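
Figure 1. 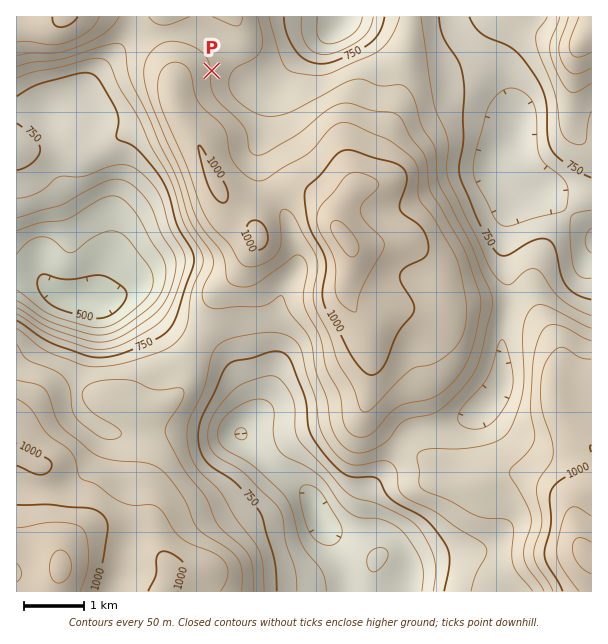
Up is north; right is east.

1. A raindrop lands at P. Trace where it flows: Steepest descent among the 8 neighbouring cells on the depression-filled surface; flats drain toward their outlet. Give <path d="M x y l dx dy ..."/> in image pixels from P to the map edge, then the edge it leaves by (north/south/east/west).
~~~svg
<path d="M212 71l15 0 7 7 6 3 3 0 2 2 7 0 2 1 19 0 3-3 2 0 51-51 1 0 12-12 0-1"/>
exit: north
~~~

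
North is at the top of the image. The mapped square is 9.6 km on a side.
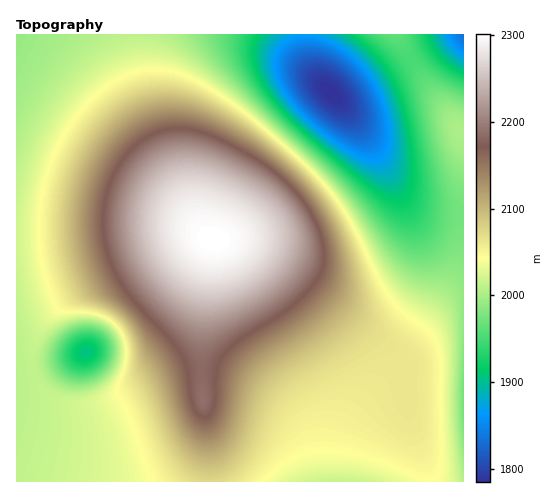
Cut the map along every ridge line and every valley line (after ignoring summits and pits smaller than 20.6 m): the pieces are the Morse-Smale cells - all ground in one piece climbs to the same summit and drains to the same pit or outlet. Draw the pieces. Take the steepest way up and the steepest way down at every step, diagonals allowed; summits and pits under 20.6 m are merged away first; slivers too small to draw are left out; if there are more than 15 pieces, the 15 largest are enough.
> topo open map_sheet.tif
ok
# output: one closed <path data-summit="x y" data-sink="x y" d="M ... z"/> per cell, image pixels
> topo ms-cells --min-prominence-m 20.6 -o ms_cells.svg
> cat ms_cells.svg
<path data-summit="214 240" data-sink="330 92" d="M396 34l-379 0-1 201 50 0 73-7 40-2 15 4 17 9 28 3 30 11 50 34 81 67 4 14 6 52 19 52 1 9 33 1 1-265-37-5-15-6-12-14-36-61-31-36 10 2 7-2 59-34 1-3z"/><path data-summit="214 240" data-sink="85 352" d="M179 226l-163 10 1 246 193-1-1-43-7-50 0-54 3-45 8-49-19-10z"/><path data-summit="214 240" data-sink="339 481" d="M216 239l-3 1-6 30-5 64 0 54 7 50 1 43 220 1-1-10-19-52-6-52-4-14-81-67-33-23-38-20z"/><path data-summit="459 131" data-sink="330 92" d="M411 60l-61 35-7 2-9-1 30 35 36 61 12 14 15 6 36 4 1-82-5-3-10-18z"/><path data-summit="459 131" data-sink="463 35" d="M463 34l-21 7-32 18 51 74 3 0z"/><path data-summit="214 240" data-sink="463 35" d="M459 34l-63 1 16 23 23-14z"/>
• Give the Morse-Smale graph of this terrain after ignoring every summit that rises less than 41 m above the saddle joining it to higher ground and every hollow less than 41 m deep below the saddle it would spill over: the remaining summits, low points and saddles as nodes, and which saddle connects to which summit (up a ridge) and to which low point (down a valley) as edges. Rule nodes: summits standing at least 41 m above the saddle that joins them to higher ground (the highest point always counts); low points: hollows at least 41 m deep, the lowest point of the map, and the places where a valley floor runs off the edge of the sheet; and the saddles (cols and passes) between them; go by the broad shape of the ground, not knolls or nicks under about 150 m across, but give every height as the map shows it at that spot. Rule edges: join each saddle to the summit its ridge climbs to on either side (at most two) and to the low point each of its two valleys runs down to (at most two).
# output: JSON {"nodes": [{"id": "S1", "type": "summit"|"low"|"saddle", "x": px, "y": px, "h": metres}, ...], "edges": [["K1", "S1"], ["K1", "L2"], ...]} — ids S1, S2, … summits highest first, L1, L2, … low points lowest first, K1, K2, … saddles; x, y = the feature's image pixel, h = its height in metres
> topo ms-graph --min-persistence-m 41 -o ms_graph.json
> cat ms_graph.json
{"nodes": [
{"id": "S1", "type": "summit", "x": 214, "y": 240, "h": 2301},
{"id": "L1", "type": "low", "x": 330, "y": 92, "h": 1785},
{"id": "L2", "type": "low", "x": 463, "y": 35, "h": 1833},
{"id": "L3", "type": "low", "x": 85, "y": 352, "h": 1905},
{"id": "K1", "type": "saddle", "x": 17, "y": 236, "h": 2019},
{"id": "K2", "type": "saddle", "x": 411, "y": 58, "h": 1952}],
"edges": [["K1", "S1"], ["K1", "L1"], ["K1", "L3"], ["K2", "S1"], ["K2", "L1"], ["K2", "L2"]]}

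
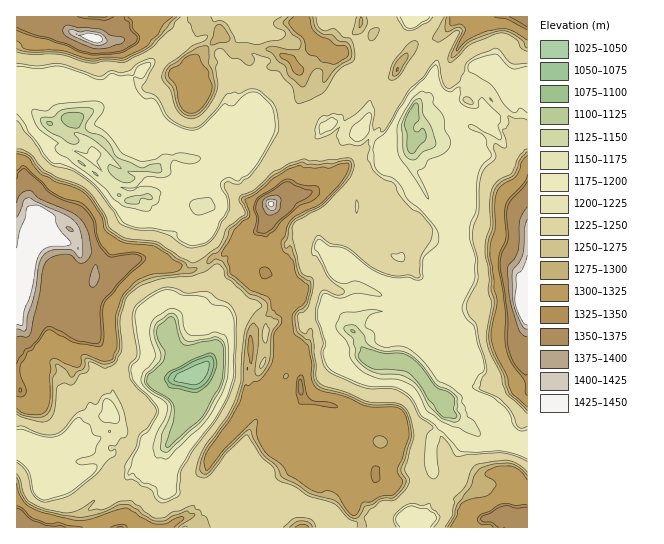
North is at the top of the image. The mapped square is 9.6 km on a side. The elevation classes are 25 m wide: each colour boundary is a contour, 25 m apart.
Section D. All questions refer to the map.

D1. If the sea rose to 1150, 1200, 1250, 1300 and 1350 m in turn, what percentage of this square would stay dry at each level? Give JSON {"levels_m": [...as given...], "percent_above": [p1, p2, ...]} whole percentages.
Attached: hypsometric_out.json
{"levels_m": [1150, 1200, 1250, 1300, 1350], "percent_above": [95, 67, 36, 26, 9]}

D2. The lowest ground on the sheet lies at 1045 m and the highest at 1440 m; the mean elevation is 1245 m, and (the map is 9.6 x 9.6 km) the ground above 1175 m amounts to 84.1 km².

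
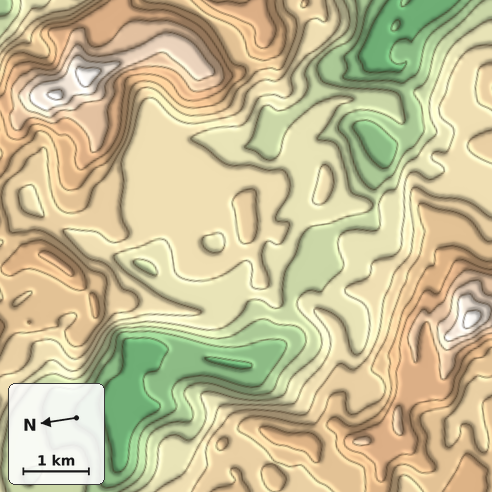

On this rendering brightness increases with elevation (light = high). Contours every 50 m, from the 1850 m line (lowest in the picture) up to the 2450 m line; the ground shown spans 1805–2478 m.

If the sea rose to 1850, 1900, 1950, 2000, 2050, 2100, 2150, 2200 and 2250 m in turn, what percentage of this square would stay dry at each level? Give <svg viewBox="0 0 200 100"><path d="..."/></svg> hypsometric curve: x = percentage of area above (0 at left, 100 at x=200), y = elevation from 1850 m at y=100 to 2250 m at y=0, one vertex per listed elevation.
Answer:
<svg viewBox="0 0 200 100"><path d="M193 100l-10-12-10-13-18-13-28-12-35-12-23-13-25-13-15-12"/></svg>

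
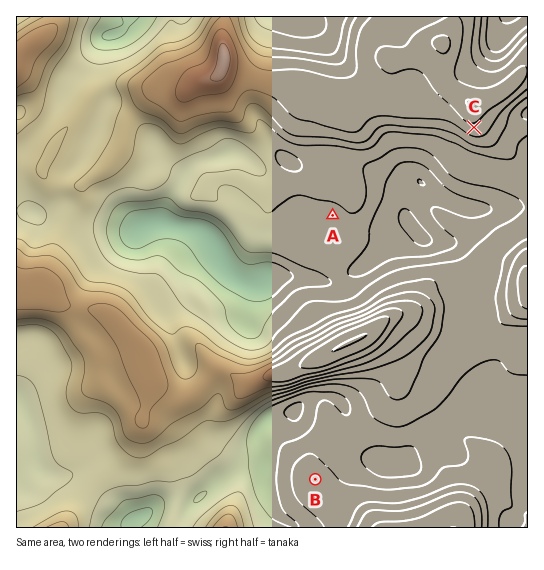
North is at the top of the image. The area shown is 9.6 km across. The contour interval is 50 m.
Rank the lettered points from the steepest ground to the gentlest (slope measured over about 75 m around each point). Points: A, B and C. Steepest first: C A B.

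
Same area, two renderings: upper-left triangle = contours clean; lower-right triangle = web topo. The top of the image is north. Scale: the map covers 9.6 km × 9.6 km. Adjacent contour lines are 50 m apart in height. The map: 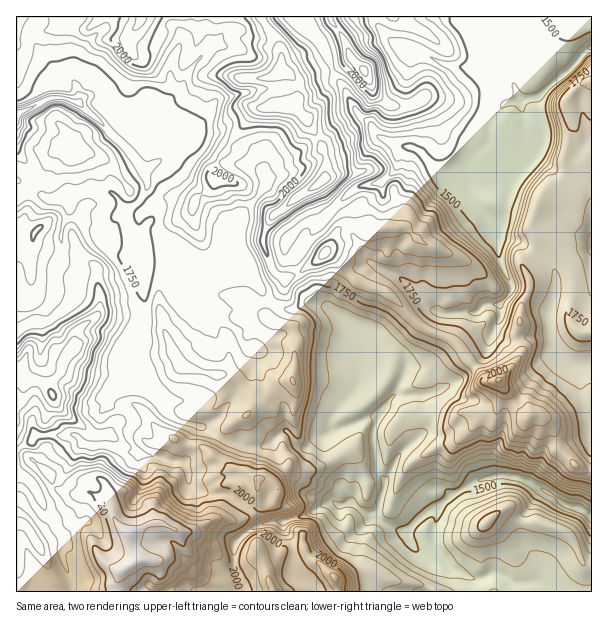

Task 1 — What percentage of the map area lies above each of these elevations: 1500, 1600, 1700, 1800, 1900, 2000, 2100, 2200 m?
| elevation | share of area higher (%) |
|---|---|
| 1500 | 93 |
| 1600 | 85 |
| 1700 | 71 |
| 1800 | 49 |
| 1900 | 29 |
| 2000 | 17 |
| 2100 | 10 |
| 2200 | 4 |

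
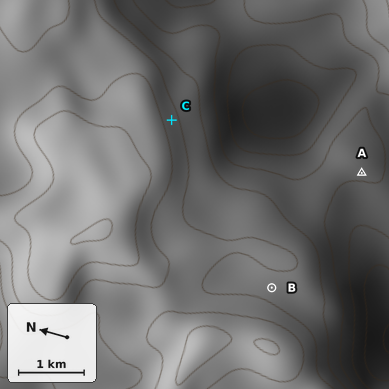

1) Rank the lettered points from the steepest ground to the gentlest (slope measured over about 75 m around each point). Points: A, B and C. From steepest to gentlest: C A B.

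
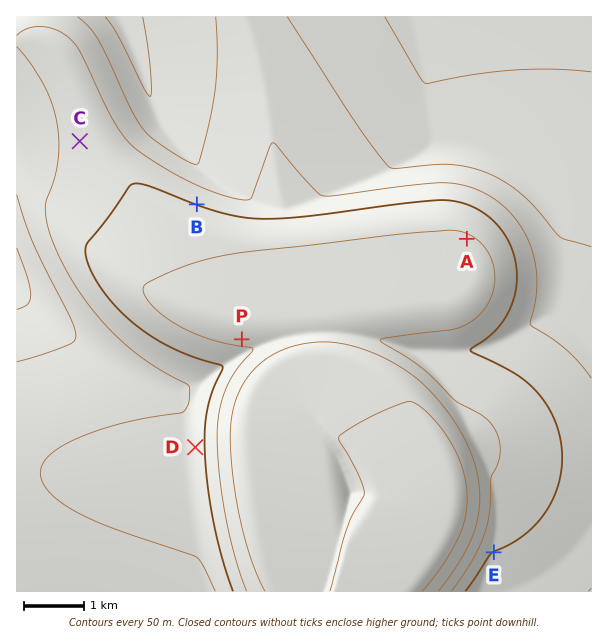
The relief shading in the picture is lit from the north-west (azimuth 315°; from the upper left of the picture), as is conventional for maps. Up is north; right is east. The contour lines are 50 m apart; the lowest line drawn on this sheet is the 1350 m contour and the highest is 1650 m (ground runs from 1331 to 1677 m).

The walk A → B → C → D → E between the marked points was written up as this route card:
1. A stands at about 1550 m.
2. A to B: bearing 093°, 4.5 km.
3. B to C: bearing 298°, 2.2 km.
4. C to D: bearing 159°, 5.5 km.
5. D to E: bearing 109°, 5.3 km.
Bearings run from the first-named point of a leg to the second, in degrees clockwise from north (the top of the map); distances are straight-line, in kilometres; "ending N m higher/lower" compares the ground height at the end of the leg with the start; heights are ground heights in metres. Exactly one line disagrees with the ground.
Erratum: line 2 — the bearing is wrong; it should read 277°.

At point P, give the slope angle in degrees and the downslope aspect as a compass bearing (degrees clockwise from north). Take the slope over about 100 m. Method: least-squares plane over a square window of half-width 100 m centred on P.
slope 5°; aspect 188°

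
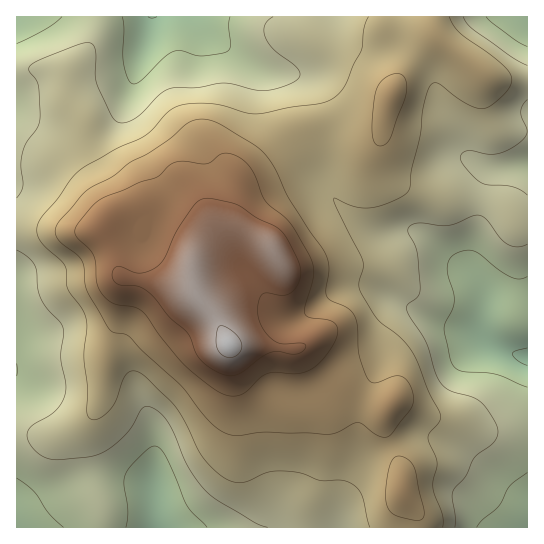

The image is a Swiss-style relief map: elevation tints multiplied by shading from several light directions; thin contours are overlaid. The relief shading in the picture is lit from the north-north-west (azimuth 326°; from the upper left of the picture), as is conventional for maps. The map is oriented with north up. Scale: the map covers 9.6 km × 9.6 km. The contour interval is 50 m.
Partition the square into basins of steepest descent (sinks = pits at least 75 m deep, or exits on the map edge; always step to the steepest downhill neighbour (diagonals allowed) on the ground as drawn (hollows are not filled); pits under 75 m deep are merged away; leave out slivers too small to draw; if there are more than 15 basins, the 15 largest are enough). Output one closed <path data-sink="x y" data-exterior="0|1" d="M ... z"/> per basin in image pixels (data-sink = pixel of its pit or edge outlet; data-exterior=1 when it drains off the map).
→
<path data-sink="527 357" data-exterior="1" d="M437 37l-6 3-18 18-14 21-11 24-5 27-6 7-16 2-36-11-18 0-14 5-54 45-10 33 0 14-14 2-6 4-13 16-3 10-1-15-6-9-40-21-11 0-18 5-10 6-4 8 8 14 8 28 3 4 39 7 32 3 6 12 20 24 11 22 39 0 20 4 12-1 26 31 14 12 30 13 18 3-5 11 3 19 14 33 3 25 15 23 0 10 108 0 1-447-27-1-12-3z"/><path data-sink="157 527" data-exterior="1" d="M33 228l-17 1 1 299 402-1 0-9-15-23-3-25-17-44 0-8 5-11-18-3-30-13-14-12-26-31-12 1-20-4-39 0-11-22-20-24-6-12-32-3-39-7-3-4-8-28-9-14-27 1z"/><path data-sink="153 17" data-exterior="1" d="M431 16l-414 0-1 211 59 5 27-1 5-8 10-6 18-5 11 0 40 21 6 9 1 15 3-10 13-16 6-4 14-2 0-14 10-33 54-45 14-5 18 0 36 11 12 0 8-6 7-30 7-17 18-28 23-21-4-8z"/><path data-sink="527 17" data-exterior="1" d="M527 16l-94 0-1 13 3 6 8 9 43 32 15 4 26 0z"/>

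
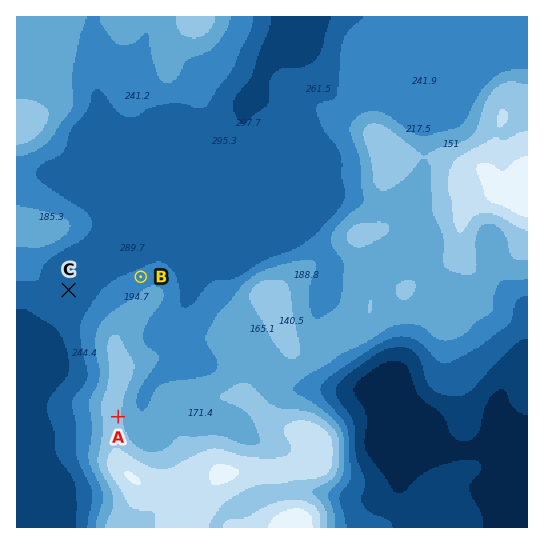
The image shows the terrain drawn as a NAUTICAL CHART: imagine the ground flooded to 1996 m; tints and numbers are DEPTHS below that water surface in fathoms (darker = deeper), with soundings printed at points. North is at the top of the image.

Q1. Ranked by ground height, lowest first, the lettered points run C B A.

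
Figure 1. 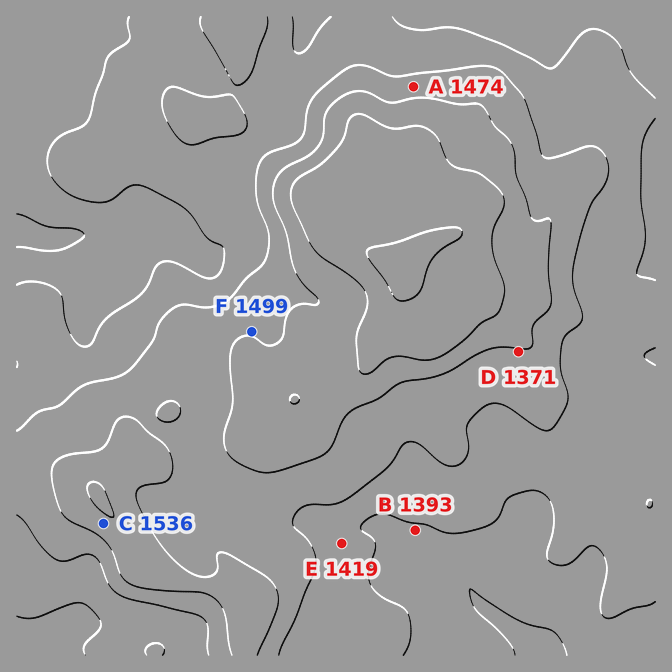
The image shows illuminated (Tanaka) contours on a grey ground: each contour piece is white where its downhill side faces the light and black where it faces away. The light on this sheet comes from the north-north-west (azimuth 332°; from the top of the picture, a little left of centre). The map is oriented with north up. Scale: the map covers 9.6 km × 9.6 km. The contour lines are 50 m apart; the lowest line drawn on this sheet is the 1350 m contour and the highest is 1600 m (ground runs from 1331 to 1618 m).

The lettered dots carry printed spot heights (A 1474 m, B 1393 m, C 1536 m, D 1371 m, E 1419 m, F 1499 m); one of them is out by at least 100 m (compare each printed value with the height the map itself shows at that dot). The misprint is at D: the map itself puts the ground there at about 1496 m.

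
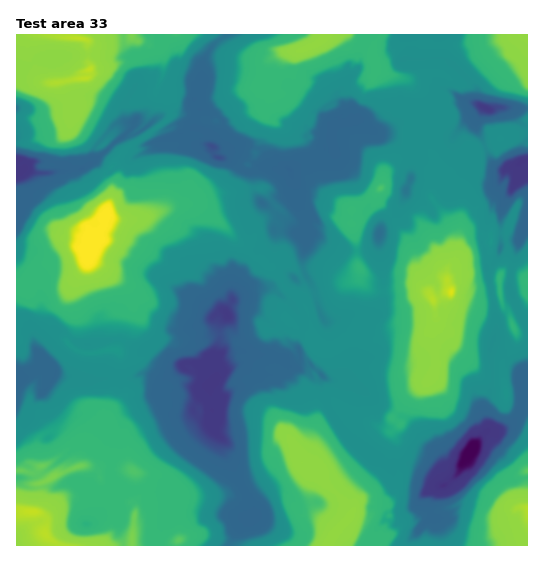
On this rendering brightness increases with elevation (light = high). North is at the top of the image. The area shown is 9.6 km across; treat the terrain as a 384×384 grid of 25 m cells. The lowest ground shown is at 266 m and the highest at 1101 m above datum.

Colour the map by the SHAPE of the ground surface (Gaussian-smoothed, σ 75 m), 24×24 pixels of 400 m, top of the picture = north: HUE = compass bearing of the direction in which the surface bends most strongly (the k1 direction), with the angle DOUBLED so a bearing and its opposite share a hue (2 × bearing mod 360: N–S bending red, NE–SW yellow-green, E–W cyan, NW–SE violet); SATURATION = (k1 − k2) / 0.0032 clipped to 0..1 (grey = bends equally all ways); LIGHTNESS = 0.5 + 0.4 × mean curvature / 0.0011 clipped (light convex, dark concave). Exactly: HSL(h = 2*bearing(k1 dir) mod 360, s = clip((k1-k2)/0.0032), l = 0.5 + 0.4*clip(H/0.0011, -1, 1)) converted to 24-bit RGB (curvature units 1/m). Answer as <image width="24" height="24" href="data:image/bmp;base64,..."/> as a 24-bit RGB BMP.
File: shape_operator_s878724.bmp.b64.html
<image width="24" height="24" href="data:image/bmp;base64,Qk32BgAAAAAAADYAAAAoAAAAGAAAABgAAAABABgAAAAAAMAGAAATCwAAEwsAAAAAAAAAAAAAbWSHisOUIcFotB50xCGk7KaDQkFvfH3N3NLyUorlFEs2YXIkcCQWe3kX176T3a+vIm1165bSAYdwLqzEbCOl0kmGvs+Ig3N3lrfOuWqJoCe/YX9wY3le0ORSaVt8h4l5nrImf2AZX2R3LB880M9WNL6gzJxuppmIOTzUlsc4Jn/aTUm8KTulQErG4Kuib2ynrEdvnM8osR5ffXGBeYSAiYhWd4B4g5aNnq3kmYThVzSCiyWSltFDvVUzTMl2kcyuqWze1Srcrds8CjUiEmNjy5XeS+VZ1nV2UMuaxIzkrl3oXbHOZF6Lk8i8e7/HneDWmjdtei1UTCVqznF2P4nUpNCrj7qVUcmeriZpfERi2ZV0IVluA4k5IEpG14qN4VGby31yq0h0iINNhmBUd4B8ibh4PM9TciEnRrhxSjKFgSGN2aaDbt9Sjbe0pdmsfSJ0b0FWk3tI0p16iSSPys1IBC8lNaE2wapVrMo1ljx9vYWRhn5+fpGEgdyLsTFvi6hAe0pVLhZCxKVBRcix1vXdeVLR1plUZS1fV1KM6bHEio4qySgwwMpqEn2aEygLGLsKz+uRWi/MS8Kou7fdvODmskgnbiN5xbyFNj9yIStWhuGqiunY0LgvZVIhpCkwfYSGZ3R7y0si1zh8Pd2Aw+SlShl7k7ryAIuTiuQjECg10qBKYWYocVgw1c+HKyhVv9ytSTR9KSmBl9ZrUoYpoitu0pvEqj2BiYB4bmp8UTDT2H3f48/qW91NFy6BjtmVJhqPIcQsPhY3ltNpiYNwhYZtwINxJ4s8gmYNTGcXJypRwc1tgoF7a3VWZjMXbcpbfYR/b3V/Kzy607tbsKaHthhZe9TriUqroBhy2ynWWdfZpo5QZYZCoJRSgW5E3JiRLl7W1bPeFUSZtceDxCkvcbIzStawf46VhH6FeneBK1qb2LJRkIyB4rapG6OQQjdo3eREbD8rWy8lqNlpbWq6a1uwnNS2TtgtJlZdrMVrFjM+oSKA46Gwh4qnfqB+ezuIjY14cXV/NDm/zcEonpl708GYxTWWBREx4P96sdThQTjW6cGMPHkoRHo2eZB4kJDoVSy7pWBSezKtJqpiOLxUqGlro6V/hEyTg2VIY5dIJjGA1tFVvm+yzNN2jt11ACDjbAF0rYmgKDZm35aC64JCqObXIdGOUxcWz06iZ9pfLWxHdS12Z8EwcMhabDmSUnah2Kvbn+PeIht9zN6ZVHiNyphysuCLnh//ACjX1lBUTCNV19NF8u3ZVrYjJmN22VVwK1QyoXWCw3bSO5fPiLShqMy0FjOPw4eaXLEpyC8eICGEYt1R1ZDGtoqI5qxjEHddEoK14Ha7q33kXZ3dyKChoD7a1U+kKqZGvoPVKmsmh7cxQr7Bar5nmYI0PCVTjiEh8uFzFYg4DD5M4Ih6LLht4dZxsRSSm1fRAD0sC05NuN+0SmDG4ZXP9dDmY2rb58/zPmetloLBp+3IaTqFwEjPanC1SydsRXvO3OPD6GmqEq57Lrdfk2ga0t2RzSN8B1yW/5WxZEfXHo8jwIctK3tQ+eDSSRdlh2k6kFluiaaRlEXShJrLeU/1QzaNL0t7mufjjKPh7mzLmeqCGSJ3kZpudHdQudh6Hz2UAG3YKCUMup0gJ0wPE5M/8OIpNiCNj2fWkpXYwOPnqzLXmR4pe10rfVhnboRzS28wKzsXj8Us/MDHITSXjpN/fn+B2cWdEVAMGzAKlhbI7mcUmsEpBWYhANw674aBDk0JhoEidEwYPh0PelpJkEkttJwvLaYsZYB9UWN4S+aH4SVjjHmGf4V+eXyLyoa97XzWRxyuWCjCkUvi9N/XTbC0IoJHH0UJ/2mdJYA4imyUgDmQ2C5Q1btTNNVi2bafLE5feYJ7aUAwVm0YmqB/g4B9V81gDCaI2M/typTuYFgEeuokpKaF36ekIzmLOjjJU8GV6emhKzJnzi3ZryC5ud3O3Zq+ILtKvzOOOTIWLrokj8OsfYF5f4R/vtlXMygAMiwBMCsDxeTwlMTVm2Oz15Z+QaRYLV5YjYNt2NWUERlAqzXWn43kh4uChX5934aIKmJsRyfg7aytKtWGS9PEcn6I3TGRkR/ZucLrkXDqe4h7cX9nW3phxHmB4KGwTRiik99FstEfCx0oTc9ZTnjSnV6GvTcs0rQheasmF2VzaOBOWeSnhzZghXV+e1N6yjrapjOcedyQhnF0iG9hY4q6bbi+yYKeQ4nUT1+j4pm0OlKbAI9QSqrSYVzgt7fz8q/56qjoIcmMW6aBn5sVdHqZgYGWPSuEztSSkV3Nh56I"/>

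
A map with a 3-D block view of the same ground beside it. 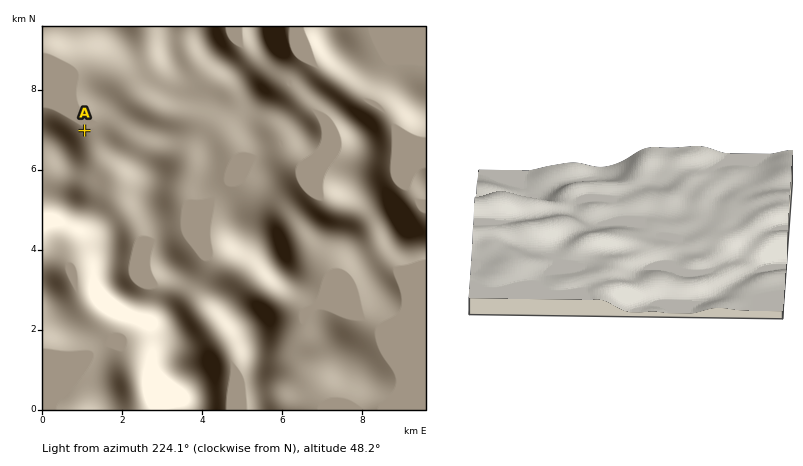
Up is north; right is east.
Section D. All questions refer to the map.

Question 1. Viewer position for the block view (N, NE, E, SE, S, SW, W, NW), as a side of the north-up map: E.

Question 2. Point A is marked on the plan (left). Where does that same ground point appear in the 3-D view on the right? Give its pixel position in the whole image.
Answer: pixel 706 168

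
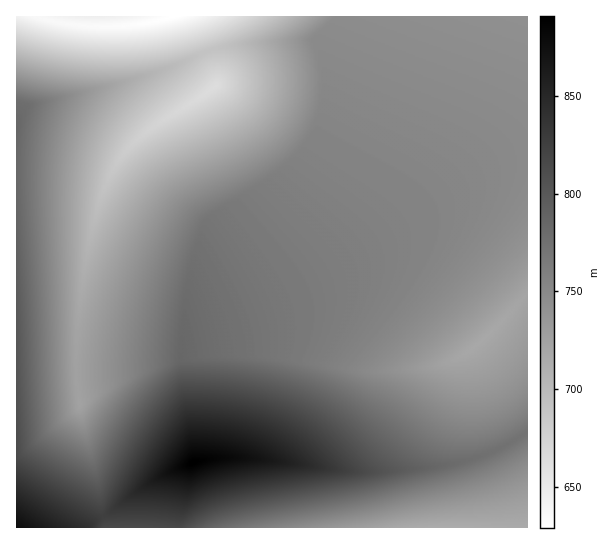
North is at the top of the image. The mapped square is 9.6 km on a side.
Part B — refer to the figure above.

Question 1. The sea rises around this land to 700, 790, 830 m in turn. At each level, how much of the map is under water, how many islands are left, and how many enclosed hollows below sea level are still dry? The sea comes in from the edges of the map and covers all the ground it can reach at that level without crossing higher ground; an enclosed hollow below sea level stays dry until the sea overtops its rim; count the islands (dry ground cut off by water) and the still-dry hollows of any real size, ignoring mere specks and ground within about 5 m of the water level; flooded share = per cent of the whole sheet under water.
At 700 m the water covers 9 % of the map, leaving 0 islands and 0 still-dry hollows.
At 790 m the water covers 84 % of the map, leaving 0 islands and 0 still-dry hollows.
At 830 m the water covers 93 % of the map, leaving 1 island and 0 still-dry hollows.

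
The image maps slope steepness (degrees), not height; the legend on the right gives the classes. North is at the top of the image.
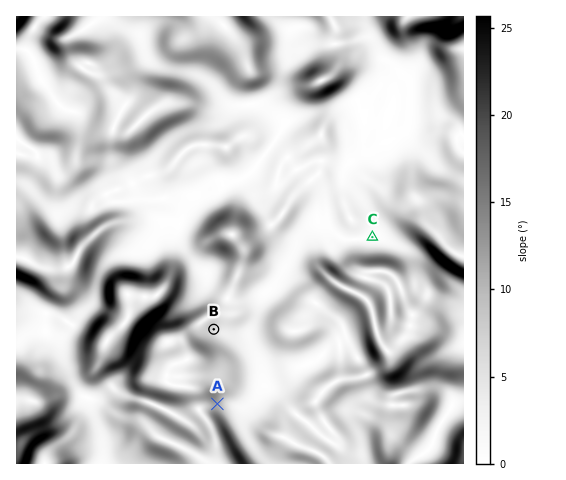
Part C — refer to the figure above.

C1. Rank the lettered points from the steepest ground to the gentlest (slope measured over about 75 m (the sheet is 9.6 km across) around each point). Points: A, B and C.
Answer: A B C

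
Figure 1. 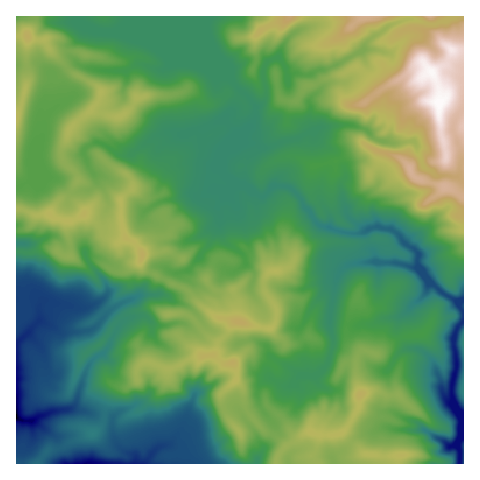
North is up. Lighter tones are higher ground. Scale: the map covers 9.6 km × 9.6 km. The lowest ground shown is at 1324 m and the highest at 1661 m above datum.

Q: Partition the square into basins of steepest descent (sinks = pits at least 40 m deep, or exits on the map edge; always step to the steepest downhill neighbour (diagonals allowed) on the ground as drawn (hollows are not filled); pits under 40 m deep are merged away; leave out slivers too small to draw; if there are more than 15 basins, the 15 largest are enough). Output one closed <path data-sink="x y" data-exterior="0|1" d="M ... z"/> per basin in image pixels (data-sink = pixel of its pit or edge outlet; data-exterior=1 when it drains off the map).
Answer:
<path data-sink="463 435" data-exterior="1" d="M361 16l-326 0-7 20 5 3 12 0 6 13 22 21 21 11 7 7-3 12-6 7-21 17-9 24 1 9 15 18 0 3-7 11 0 7 13 11 0 4 10 6 12 14 12 7 7-3 8 3 9 11-1 13 3 4 42 20 17 19 13 9 28 6 3 25-14 15 4 8 0 11 5 7 4 21 20 22 10 4 10 10 21-14 12 3 17 0 5-3 22 22 35 2 0 8 65 0 1-267-16-9-34-11-11-17-29-12 5-12 9-9 1-9 4-6 13-3 17-8 11 0 5 3 2-6-1-9-8-16-2-1-7 5-17-1-27 14-8-11-14-12 0-8-14-20 1-6z"/><path data-sink="17 417" data-exterior="1" d="M34 16l-18 1 1 447 21 0 9-13 14-3 19-11 16-6 8-10 2-14 8-17 3-3 10 0 6-3 4-5-1-7 5-8 11-2 17 8 18-10 26-6 9 8 8 2 4-2 13-14-4-25-27-6-13-9-17-19-42-20-3-4 1-13-9-11-7-3-8 3-12-7-12-14-10-6 0-4-13-11 0-7 7-11 0-3-15-18-1-9 9-24 21-17 6-7 3-12-7-7-21-11-22-21-6-13-12 0-5-3 7-15z"/><path data-sink="87 463" data-exterior="1" d="M213 354l-26 6-18 10-17-8-11 2-5 8 1 7-4 5-6 3-10 0-3 3-8 17-2 14-8 10-16 6-19 11-14 3-9 12 208 1 1-4-6-14 0-12-13-15-7-16 0-10 16-14-2-12-3-5-10 0z"/>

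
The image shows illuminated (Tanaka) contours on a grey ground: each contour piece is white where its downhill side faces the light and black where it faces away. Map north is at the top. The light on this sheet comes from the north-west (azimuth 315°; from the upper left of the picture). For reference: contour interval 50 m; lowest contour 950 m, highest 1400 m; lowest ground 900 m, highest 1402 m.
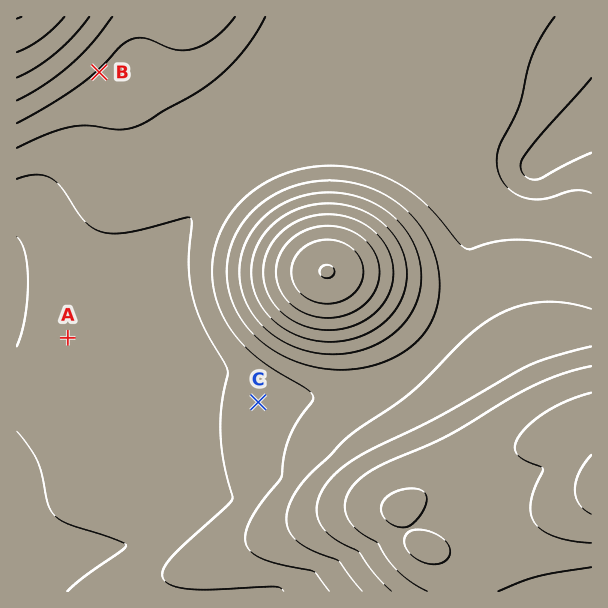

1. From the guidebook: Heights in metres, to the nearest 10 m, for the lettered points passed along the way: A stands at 980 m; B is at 1100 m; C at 1020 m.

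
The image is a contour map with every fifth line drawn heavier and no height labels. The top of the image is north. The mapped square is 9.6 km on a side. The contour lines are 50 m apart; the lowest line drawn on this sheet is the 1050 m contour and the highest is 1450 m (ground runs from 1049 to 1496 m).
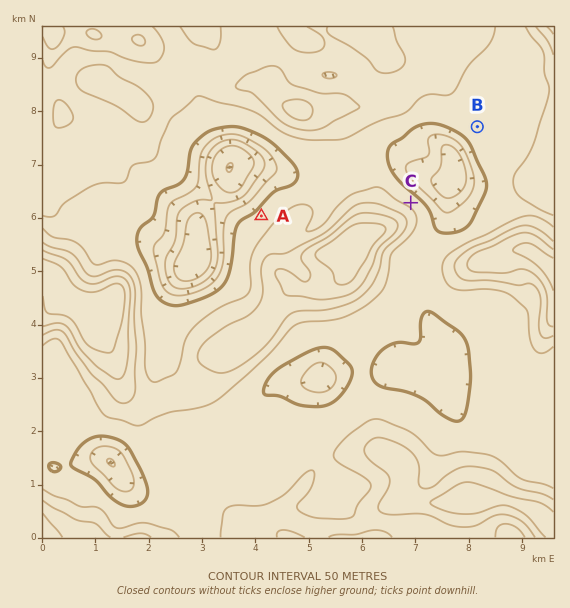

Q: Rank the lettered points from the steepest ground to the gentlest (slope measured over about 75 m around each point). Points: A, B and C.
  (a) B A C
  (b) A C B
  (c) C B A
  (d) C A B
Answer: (d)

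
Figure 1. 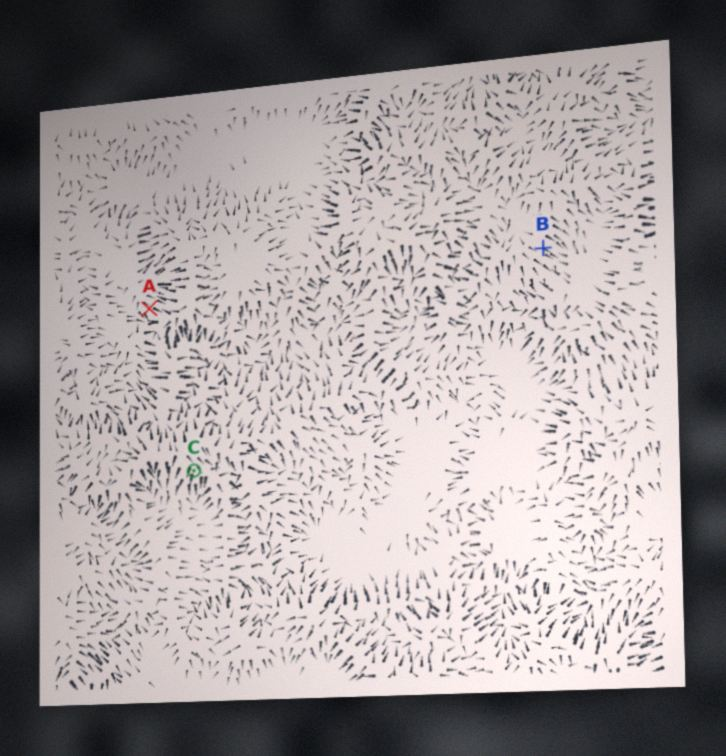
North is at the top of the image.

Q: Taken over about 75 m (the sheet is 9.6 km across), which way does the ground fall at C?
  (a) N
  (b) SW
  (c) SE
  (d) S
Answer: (d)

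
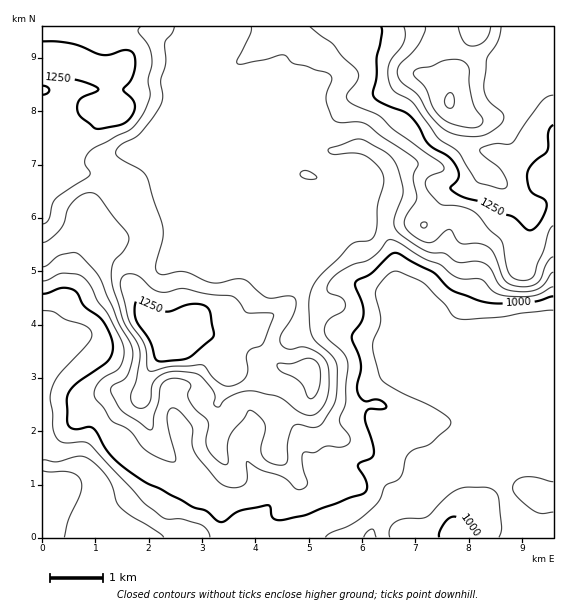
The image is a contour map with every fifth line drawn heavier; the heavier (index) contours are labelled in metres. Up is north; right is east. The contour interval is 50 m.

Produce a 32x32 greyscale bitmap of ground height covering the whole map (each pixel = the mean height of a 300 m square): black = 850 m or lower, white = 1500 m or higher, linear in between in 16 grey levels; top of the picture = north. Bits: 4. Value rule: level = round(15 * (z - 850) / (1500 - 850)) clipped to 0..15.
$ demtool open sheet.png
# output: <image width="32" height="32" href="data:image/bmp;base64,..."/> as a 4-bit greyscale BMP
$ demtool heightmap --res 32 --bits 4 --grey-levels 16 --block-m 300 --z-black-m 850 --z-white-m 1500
<image width="32" height="32" href="data:image/bmp;base64,Qk12AgAAAAAAAHYAAAAoAAAAIAAAACAAAAABAAQAAAAAAAACAAATCwAAEwsAABAAAAAAAAAAAAAAABEREQAiIiIAMzMzAERERABVVVUAZmZmAHd3dwCIiIgAmZmZAKqqqgC7u7sAzMzMAN3d3QDu7u4A////ACEAEREiMzMzMyISMzRDIiIhEREiMzQzRDMzIiIjMyIiIhESMzREREREQzISIjMiMxEREzRERVRFVEQyISIiIiIRETREVFZVVVREMyISIiIiIiNEVVVmVXZVREMyIiIiIiMzRVVFZlVmVVQzMzIiIiIjRFZlRWdmZnZUMzMyIiIiI0VndVZ3ZneHVDMyIiIiIiNFZ3ZWeId4iGQyIiIiIiIiNEaId4mIiJhkMiIiIiIiIiNFiqmZiIeHVDIiIiIiIiIjRpqqmZh3ZUMyIiIiIiIiI1iqqpmJh2VEMiIiIiIiMzRpmZmYiIdlVDIiIjMzM0NFeZiIiIdmZUQyIiNEVmVVVniHd2Z2ZmZUMiM1VWiGZmZ3d2ZmZmZmZVQ0VmZ5l3Znd3dmZmZmZmZlVnd3iZiHd3d3ZmZmZmZmZXiHeJmZh3d4h2ZmZmZmZ2VniImaqYh3iHZmZmZmZnd1Z4mqqpmZiIh2ZmZmZ3d3ZmeJq7qZmYh3ZmZmZmd2ZmZniauqmZmYd2ZmZmZmZmZmeJq7qqmZmZh2ZmZmZmZmeIm8zLupmZqphmZmZmZnd4mazd3LqpmZqYdmZmZmZ4iaq97cu7qZmZmHZmZmZnd4ms3d3Lu7qqqph2Znd3d3eJrN3dy7u6qZmYdmZnd3eImavMzMu7uZmIiHdmZniIiZmavM3cu7"/>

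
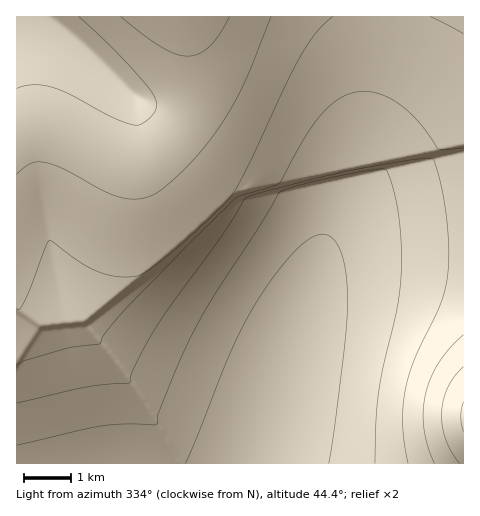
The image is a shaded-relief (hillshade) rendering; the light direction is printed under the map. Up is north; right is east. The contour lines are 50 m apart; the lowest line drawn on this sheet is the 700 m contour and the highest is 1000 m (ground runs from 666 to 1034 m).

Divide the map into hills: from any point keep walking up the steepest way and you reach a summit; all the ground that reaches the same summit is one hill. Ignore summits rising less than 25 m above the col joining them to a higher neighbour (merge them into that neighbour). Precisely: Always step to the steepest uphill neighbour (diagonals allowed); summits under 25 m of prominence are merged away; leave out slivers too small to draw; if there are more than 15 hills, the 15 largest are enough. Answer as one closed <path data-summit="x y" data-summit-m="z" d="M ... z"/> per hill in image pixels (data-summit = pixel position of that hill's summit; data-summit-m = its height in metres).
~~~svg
<path data-summit="176 17" data-summit-m="1034" d="M463 16l-447 1 1 447 240 0 2-2 41-146 10-28 10-16 15-10 28-6 101-1z"/><path data-summit="463 417" data-summit-m="956" d="M463 255l-100 1-28 6-15 10-10 16-10 28-42 148 206-1z"/>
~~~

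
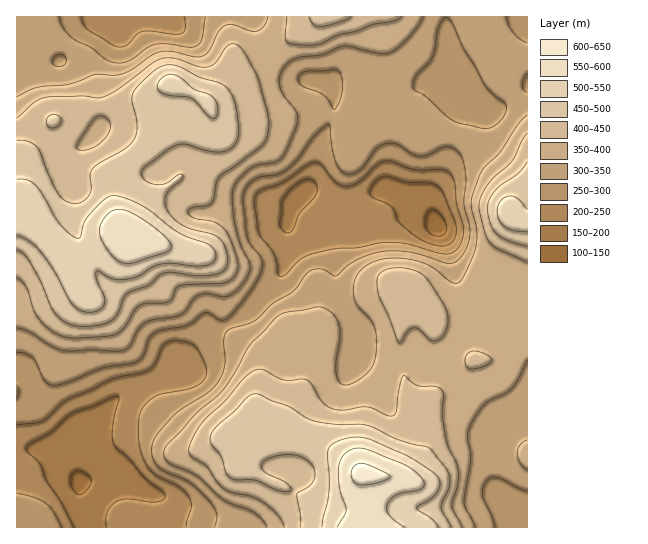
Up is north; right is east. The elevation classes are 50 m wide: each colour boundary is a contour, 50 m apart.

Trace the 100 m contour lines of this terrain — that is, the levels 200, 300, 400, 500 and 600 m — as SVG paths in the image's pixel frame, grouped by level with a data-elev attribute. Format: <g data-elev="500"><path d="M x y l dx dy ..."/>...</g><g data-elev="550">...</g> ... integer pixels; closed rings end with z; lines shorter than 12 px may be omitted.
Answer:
<g data-elev="200"><path d="M73 527l-12-25-15-21-6-16-13-14-1-4 4-4 21-11 22-19 44-17 1 1 1 2-4 16-3 18 2 12 16 14 15 19 17 13 3 6-2 3-6 2-28-3-12 2-6 5-4 7-1 6 1 8"/><path d="M441 246l-14-3-13-8-16-13-6-15-21-11-1-6 6-9 6-4 5-1 19 6 24 1 9 5 5 6 10 25 3 11-2 7-3 5-5 3z"/><path d="M286 233l-4-3-2-5 2-26 8-9 9-8 8-3 6 1 4 6-1 8-17 20-6 16-3 2z"/></g><g data-elev="300"><path d="M495 527l-3-10-9-22 0-8 4-6 4-4 7 1 29 13"/><path d="M17 398l2-7-2-6"/><path d="M17 352l8 1 6 4 5 5 10 20 5 3 7 0 44-17 35-7 6-6 6-16 4-5 10-4 24-5 18-12 5 0 11 7 6-2 24-28 8-13 3-10-1-9-11-14-3-9-4-34 2-12 5-6 7-5 21-4 10-5 10-11 16-22 13-12 2 0 1 2 2 20 4 16 5 8 6 4 6 0 6-4 18-22 9-5 11 1 15 10 7 2 8-1 18-8 6 0 6 3 5 8 3 11 1 13-2 21 6 27-3 16-8 13-5 4-7 0-34-10-27-2-13 3-16 6-8 5-14 11-13-7-7 0-5 2-5 4-11 16-21 13-16 15-7 4-17 5-6 3-3 10 1 25-7 16-11 11-30 20-21 24-5 13 1 7 3 6 10 8 24 11 17 15 7 9 3 7 1 6-2 8"/><path d="M485 129l-25-6-7-3-27-23-12-8-1-6 2-6 14-14 4-7 5-28 4-8 4-3 3 1 3 5 11 25 23 38 20 20-1 8-6 8-7 5z"/><path d="M334 110l-6-11-5-4-22-10-3-6 2-5 9-3 25-1 5 2 3 7 0 14-4 12z"/><path d="M527 92l-4-2-1-4 2-7 3-6"/><path d="M57 66l-4-3 0-5 5-3 5 0 3 4 0 4-4 3z"/><path d="M527 43l-7-4-6-5-5-8-3-9"/><path d="M205 17l-3 22-5 7-7 1-23-3-12 0-8 4-17 12-11 3-12-3-16-12-18-10-10-11-4-10"/></g><g data-elev="400"><path d="M462 527l-10-20 1-6 5-16 0-14-2-9-7-13-3-10-4-24 1-21-3-5-6-3-17-1-14-9-4 12-3 25-2 2-4 1-23-9-24 3-11-1-10-7-10-17-5-5-5-1-12 2-7-1-18-10-7-1-7 3-6 6-20 23-22 20-10 16-4 14 3 6 15 10 15 20 8 5 21 4 12 6 15 13 6 12"/><path d="M469 369l8-1 10-3 4-3 0-4-12-6-9 0-4 3-1 6 1 5z"/><path d="M398 342l3 1 7-12 6-3 6 2 10 10 4 1 4-1 7-7 3-14-4-14-18-27-12-8-16-2-9 1-7 2-4 4-1 7 2 15z"/><path d="M17 277l9 10 8 24 9 12 15 11 16 4 32-2 11-2 8-7 13-21 8-3 16 0 7-1 3-4 4-9 3-3 42-2 8-3 7-7 2-9-10-31-10-10-7-3-17-3-4-3-2-4 5-4 13-1 5-3 3-5 2-15 2-5 45-33 4-8 2-14-2-12-10-36-14-25-5-5-5-1-7 3-9 14-7 5-11 1-25-9-12 1-9 4-34 25-13 8-8 2-16-2-37 2-11 4-17 16"/><path d="M79 150l-2-2 1-5 15-23 6-4 8 3 3 4 0 6-6 10-11 9z"/><path d="M527 133l-5 8-11 21-17 15-7 9-6 11-2 9 6 26 5 11 8 6 29 13"/><path d="M287 17l-2 20 2 5 6 2 16 1 10-1 19-9 19-4 17-7 19-3 9-4"/></g><g data-elev="500"><path d="M438 527l-5-7-15-10-1-3 14-9 7-7 2-8-3-8-32-20-34-15-14-3-18 4-7 4-3 4-2 6 2 36-7 36"/><path d="M17 235l10 5 11 9 16 22 18 32 7 7 8 2 12-2 6-7-1-8-8-16 1-8 16 8 13 0 12-3 14-9 7-3 12-1 32 3 10-3 3-6-2-7-5-5-27-11-37-27-15-7-13-4-10 1-12 12-11 13-3 15-4 1-8-5-11-11-15-26-8-11-8-5-10-1"/><path d="M527 210l-9-11-8-3-5 1-4 4-3 5-1 5 2 9 6 7 9 3 13 2"/><path d="M211 118l4 0 3-8-2-8-5-6-17-7-12-10-7-4-9 0-7 6-2 6 4 5 8 3 22 3z"/></g><g data-elev="600"><path d="M359 485l18-2 10-4 3-2-2-3-17-8-8-3-5 1-5 4-2 7 3 7z"/></g>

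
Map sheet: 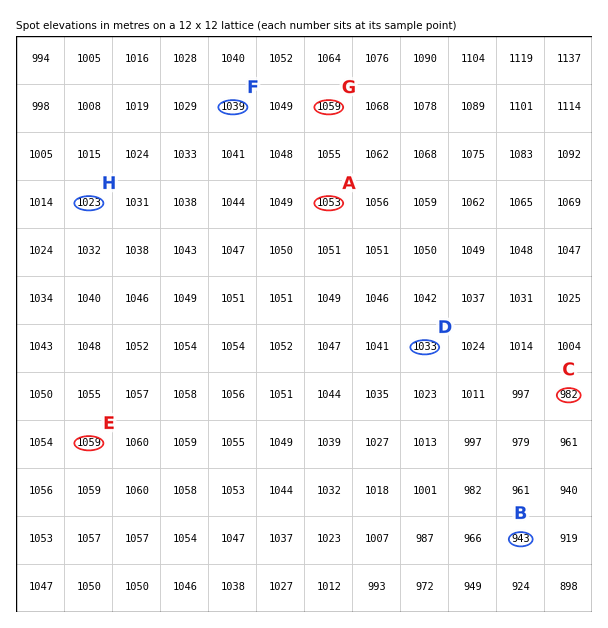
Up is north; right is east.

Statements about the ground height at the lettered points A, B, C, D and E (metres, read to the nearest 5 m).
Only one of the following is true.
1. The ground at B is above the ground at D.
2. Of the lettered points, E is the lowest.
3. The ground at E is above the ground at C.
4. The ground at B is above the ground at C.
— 3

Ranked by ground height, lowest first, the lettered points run H F G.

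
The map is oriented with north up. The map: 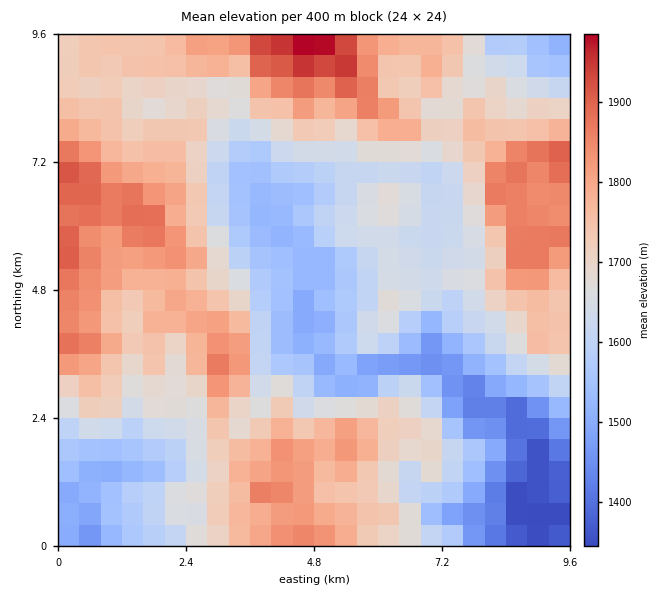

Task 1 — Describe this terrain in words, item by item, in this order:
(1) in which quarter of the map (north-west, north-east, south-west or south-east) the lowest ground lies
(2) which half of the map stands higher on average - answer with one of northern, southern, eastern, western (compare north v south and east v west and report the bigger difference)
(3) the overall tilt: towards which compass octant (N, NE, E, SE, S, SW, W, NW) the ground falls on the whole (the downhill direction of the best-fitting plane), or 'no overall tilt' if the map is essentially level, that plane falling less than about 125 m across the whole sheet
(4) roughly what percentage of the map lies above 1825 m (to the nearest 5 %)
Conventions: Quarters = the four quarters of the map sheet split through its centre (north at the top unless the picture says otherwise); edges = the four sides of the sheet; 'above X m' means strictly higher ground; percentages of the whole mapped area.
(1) The lowest point lies in the south-east quarter of the map.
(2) The northern half stands higher on average than the southern half.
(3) On the whole the ground falls towards the south-east.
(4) Roughly 15 % of the ground is higher than 1825 m.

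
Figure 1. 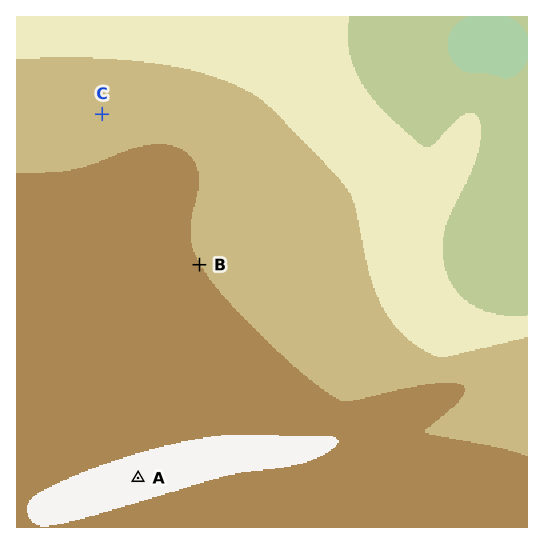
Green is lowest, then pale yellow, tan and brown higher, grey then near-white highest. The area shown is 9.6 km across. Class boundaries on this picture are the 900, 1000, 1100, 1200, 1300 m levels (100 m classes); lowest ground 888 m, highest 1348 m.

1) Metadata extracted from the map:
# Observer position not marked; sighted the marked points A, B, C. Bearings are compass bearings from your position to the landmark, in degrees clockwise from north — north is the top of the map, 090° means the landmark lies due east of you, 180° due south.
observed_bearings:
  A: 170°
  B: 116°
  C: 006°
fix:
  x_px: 91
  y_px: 212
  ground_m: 1230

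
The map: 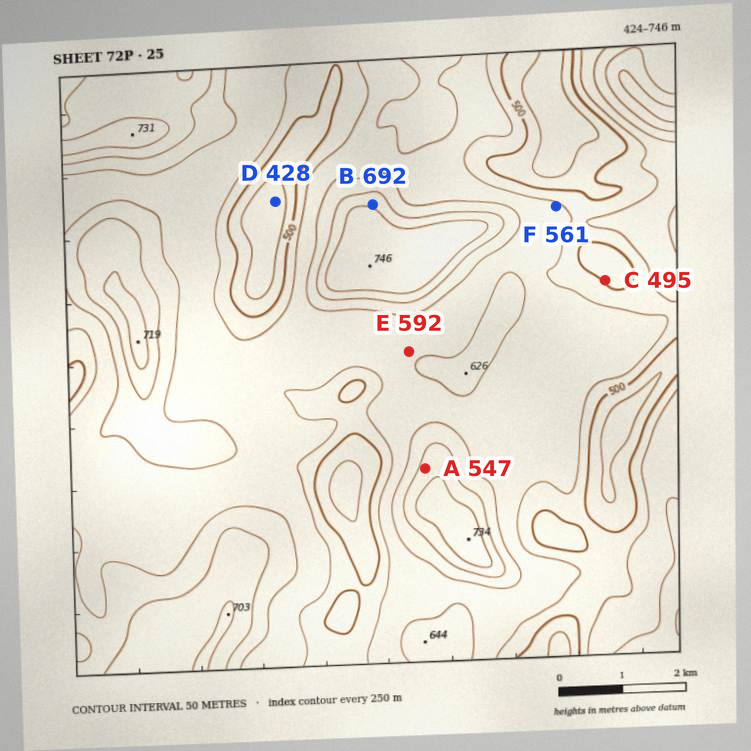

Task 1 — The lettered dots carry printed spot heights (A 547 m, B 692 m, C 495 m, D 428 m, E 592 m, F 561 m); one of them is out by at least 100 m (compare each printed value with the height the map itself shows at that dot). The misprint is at A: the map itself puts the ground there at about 672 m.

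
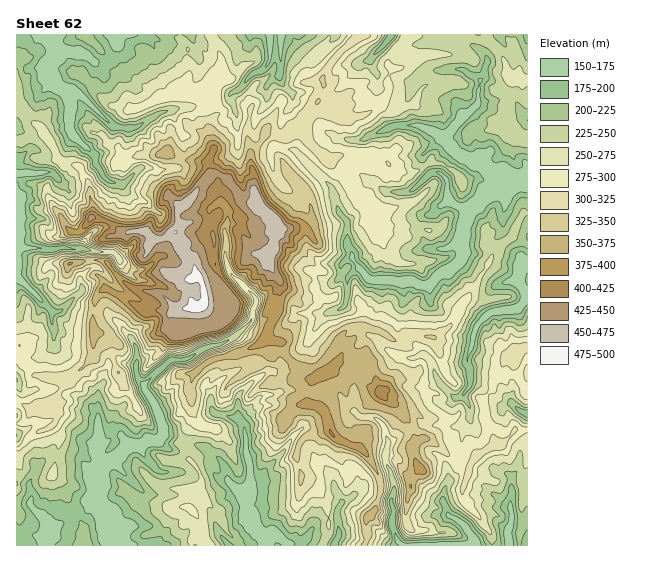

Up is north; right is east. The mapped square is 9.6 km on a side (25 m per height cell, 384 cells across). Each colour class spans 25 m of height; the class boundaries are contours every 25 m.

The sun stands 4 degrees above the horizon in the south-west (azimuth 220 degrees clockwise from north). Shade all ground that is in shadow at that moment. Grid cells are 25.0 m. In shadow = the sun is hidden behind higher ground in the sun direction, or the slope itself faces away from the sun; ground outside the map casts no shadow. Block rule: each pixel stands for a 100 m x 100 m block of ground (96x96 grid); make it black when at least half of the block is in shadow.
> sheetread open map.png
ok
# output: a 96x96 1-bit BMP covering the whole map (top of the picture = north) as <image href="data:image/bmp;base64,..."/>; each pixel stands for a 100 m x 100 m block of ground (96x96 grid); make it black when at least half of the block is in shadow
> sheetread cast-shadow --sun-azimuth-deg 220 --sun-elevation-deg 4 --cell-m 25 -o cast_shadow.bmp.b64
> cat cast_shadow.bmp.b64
<image width="96" height="96" href="data:image/bmp;base64,Qk2+BAAAAAAAAD4AAAAoAAAAYAAAAGAAAAABAAEAAAAAAIAEAAATCwAAEwsAAAIAAAAAAAAA////AAAAAAA8A4AADzxgMD8AABB8B8AAD37AEBsACDhwB8AAH/4AGD8B/HgAB8GAH/wAGD8/+PgcD8AAHfwAGA9/+Pw8D+AAP/wAGB9/8fx4D8AAO/gAGD9/4/zwH8AAf/gAGf8/x/zwH4Afb/gAOQ8/j/xgHwOcH/gAOA8/j/1gDwcAH/gAOA8fj/1gHg4f//gAcA85j5ggfh4/n/gAcA8TB3gB/jx/H7gD8Q8Hh/gh/zj8P7gH4h4Ph9Bw/zHgPzgHwB6fgwBg/wPMfngDgD8fgAAAfwf+fHAAAD4f4gQAPwP8+HAAAP4f4wyAfxD54PAAA/8H9zgAfxB4APAAD/8f9jgAcwAwAfAAH/4//ngIZwBwD/AAH/w//H8ADwBwP/AIH/w//P8APwDwP+AAP/h//P8AfwHwP+GAP4B//v8gfgHwPMCA/4D//v///APwfMAD/wP//Pz/8APgeMCJ/Af//zj8DAfgeMAA+A///yCABAfAcAAAAA//vgEAAQ/gMAHAAB///gEPwx/wAACAAB//fgEf4B9/wAABAB///gE/4L+f4AAPgB/+/gEf4Z+H/AAfgD/+fgAHwAcA/4Afg//8/gAHgA8AP/Afg//8/hfHAB4AD/h/h/z4/hf/AD4AAfj/w/uH/vf/Af4AAHj/3d//v/8/A/gAADh/////v/8/w/gAABh/////z/8fweAAADg/////z/8fwMCAAHg/////z/8+QAOGTHw3zv//wAd8CA4OTnw/7v//x4d8ADgc3vwf/v//x//4EHP4H/wf/v//9//gEO/gH/w/////7/8AMN+AP/B//////P8AA78EP/D//////A8AAT4cP8D//8AH+B8HfHwcf8D//8D9+D8f//gA/8D//4H//B5///gA/8B/v4J/+B4P/gAA/8j/fwAf+EAADAAB/5B+/gAQeGECAUBz/7A//gDweDEGME/z/+A//gDCePAecD/7e4B//g//+XAMef/5+4B//gP/+XAA9//4+wH//wB/+XgJ///4PwP//w4H+HkT///iHwP//x/D/HkD+//nAAf//z/h5D8D+//vsCf////xxB8D+//vgG/////7jg8/////wP////A/jgP/9///wf///8APn8AfD///7////4D3v8AAD+/vz////wH4/4IA/8OAz////wP7/4IY/8GH5////x///8AB/4+vh////////8AB/x7/j///////8AAD/n/fz///////4ADD+P+/n///////4AMH9//37///////4AcP////3///////dgcf/+D/////+Bh4Ogc//4Af///9+4AA4YZ//wID8//8cAAB4AR//GcAA//8AAAB4AB/+McAA//8ODAABgF/+c8AA//8H/AABgB/8c4gAH/wD7OABgB/h90AAP/yP/OD/wH/h4IQQf/zv/AH/wv/HwAwYe/7n/AD+Q9/vwhg4fP4j/OAAQ9ff3Bg4f/4B/OgA593PHDgY//4ADiAHxt/APDAw//8CBwAHzt/AfPAx//+CA4AAHd/A/eBx//vEB4Bhn8="/>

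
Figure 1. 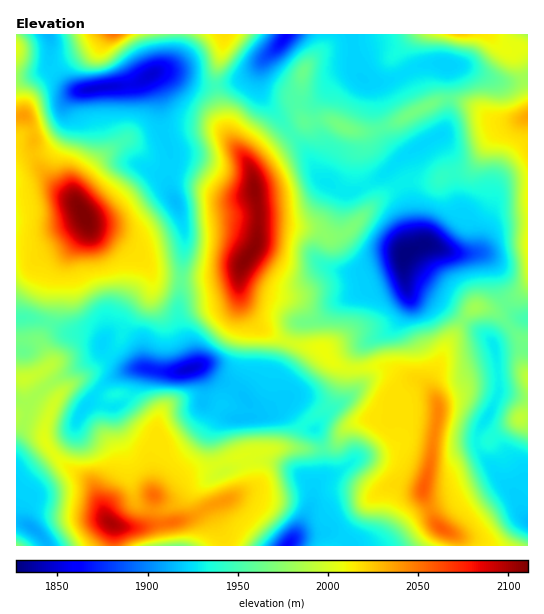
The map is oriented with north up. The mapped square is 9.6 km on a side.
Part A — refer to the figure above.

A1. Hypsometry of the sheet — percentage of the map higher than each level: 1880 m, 96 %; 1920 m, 88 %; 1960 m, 51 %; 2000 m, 31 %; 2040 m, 8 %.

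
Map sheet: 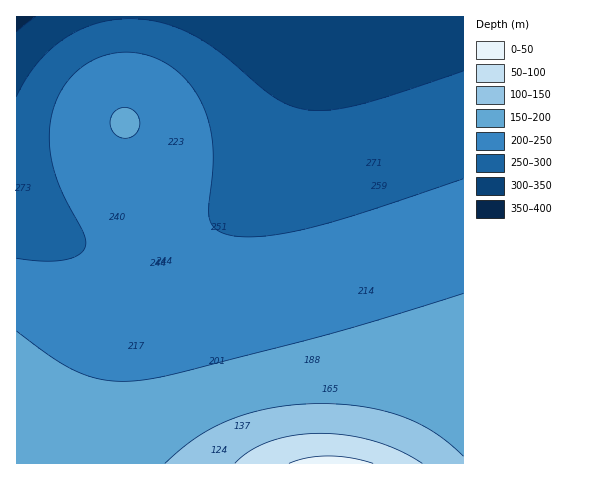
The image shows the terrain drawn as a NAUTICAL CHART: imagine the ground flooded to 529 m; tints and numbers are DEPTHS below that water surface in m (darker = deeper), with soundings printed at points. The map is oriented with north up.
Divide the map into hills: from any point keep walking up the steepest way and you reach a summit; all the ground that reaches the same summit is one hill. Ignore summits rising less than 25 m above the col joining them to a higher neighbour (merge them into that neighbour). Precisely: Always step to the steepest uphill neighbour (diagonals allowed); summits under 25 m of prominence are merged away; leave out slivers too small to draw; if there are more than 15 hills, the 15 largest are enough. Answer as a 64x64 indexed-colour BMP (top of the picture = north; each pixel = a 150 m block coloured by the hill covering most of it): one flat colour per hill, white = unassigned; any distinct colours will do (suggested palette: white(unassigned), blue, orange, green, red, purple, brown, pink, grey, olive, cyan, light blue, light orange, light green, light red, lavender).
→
<image width="64" height="64" href="data:image/bmp;base64,Qk12CAAAAAAAAHYAAAAoAAAAQAAAAEAAAAABAAQAAAAAAAAIAAATCwAAEwsAABAAAAAAAAAA////ALR3HwAOf/8ALKAsACgn1gC9Z5QAS1aMAMJ34wB/f38AIr28AM++FwDox64AeLv/AIrfmACWmP8A1bDFABERERERERERERERERERERERERERERERERERERERERERERERERERERERERERERERERERERERERERERERERERERERERERERERERERERERERERERERERERERERERERERERERERERERERERERERERERERERERERERERERERERERERERERERERERERERERERERERERERERERERERERERERERERERERERERERERERERERERERERERERERERERERERERERERERERERERERERERERERERERERERERERERERERERERERERERERERERERERERERERERERERERERERERERERERERERERERERERERERERERERERERERERERERERERERERERERERERERERERERERERERERERERERERERERERERERERERERERERERERERERERERERERERERERERERERERERERERERERERERERERERERERERERERERERERERERERERERERERERERERERERERERERERERERERERERERERERERERERERERERERERERERERERERERERERERERERERERERERERERERERERERERERERERERERERERERERERERERERERERERERERERERERERERERERERERERERERERERERERERERERERERERERERERERERERERERERERERERERERERERERERERERERERERERERERERERERERERERERERERERERERERERERERERERERERERERERERERERERERERERERERERERERERERERERERERERERERERERERERERERERERERERERERERERERERERERERERERERERERERERERERERERERERERERERERERERERERERERERERERERERERERERERERERERERERERERERERERERERERERERERERERERERERERERERERERERERERERERERERERERERERERERERERERERERERERERERERERERERERERERERERERERERERERERERERERERERERERERERERERERERERERERERERERERERERERERERERERERERERERERERERERERERERERERERERERERERERERERERERERERERERERERERERERERERERERERERERERERERERERERERERERERERERERERERERERERERERERERERERERERERERERERERERERERERERERERERERERERERERERERERERERERESIiIiERERERERERERERERERERERERERERERERERERIiIiIiIiIhEREREREREREREREREREREREREREREREiIiIiIiIiIiIhERERERERERERERERERERERERERERIiIiIiIiIiIiIiIhERERERERERERERERERERERERERIiIiIiIiIiIiIiIiIhERERERERERERERERERERERESIiIiIiIiIiIiIiIiIiIRERERERERERERERERERERESIiIiIiIiIiIiIiIiIiIiERERERERERERERERERERERIiIiIiIiIiIiIiIiIiIiIhEREREREREREREREREREREiIiIiIiIiIiIiIiIiIiIiIRERERERERERERERERERESIiIiIiIiIiIiIiIiIiIiIiERERERERERERERERERERIiIiIiIiIiIiIiIiIiIiIiIhEREREREREREREREREREiIiIiIiIiIiIiIiIiIiIiIiIRERERERERERERERERESIiIiIiIiIiIiIiIiIiIiIiIhERERERERERERERERERIiIiIiIiIiIiIiIiIiIiIiIiIREREREREREREREREREiIiIiIiIiIiIiIiIiIiIiIiIhERERERERERERERERESIiIiIiIiIiIiIiIiIiIiIiIiIRERERERERERERERERIiIiIiIiIiIiIiIiIiIiIiIiIhEREREREREREREREREiIiIiIiIiIiIiIiIiIiIiIiIiIRERERERERERERERESIiIiIiIiIiIiIiIiIiIiIiIiIhERERERERERERERERIiIiIiIiIiIiIiIiIiIiIiIiIiIREREREREREREREREiIiIiIiIiIiIiIiIiIiIiIiIiIhERERERERERERERESIiIiIiIiIiIiIiIiIiIiIiIiIiERERERERERERERERIiIiIiIiIiIiIiIiIiIiIiIiIiIREREREREREREREREiIiIiIiIiIiIiIiIiIiIiIiIiIiERERERERERERERESIiIiIiIiIiIiIiIiIiIiIiIiIiIRERERERERERERERIiIiIiIiIiIiIiIiIiIiIiIiIiIhEREREREREREREREiIiIiIiIiIiIiIiIiIiIiIiIiIiERERERERERERERESIiIiIiIiIiIiIiIiIiIiIiIiIiIRERERERERERERERIiIiIiIiIiIiIiIiIiIiIiIiIiIhEREREREREREREREiIiIiIiIiIiIiIiIiIiIiIiIiIiERERERERERERERESIiIiIiIiIiIiIiIiIiIiIiIiIiIRERERERERERERERIiIiIiIiIiIiIiIiIiIiIiIiIiIhEREREREREREREREiIiIiIiIiIiIiIiIiIiIiIiIiIiERERERERERERERESIiIiIiIiIiIiIiIiIiIiIiIiIiIRERERERERERERER"/>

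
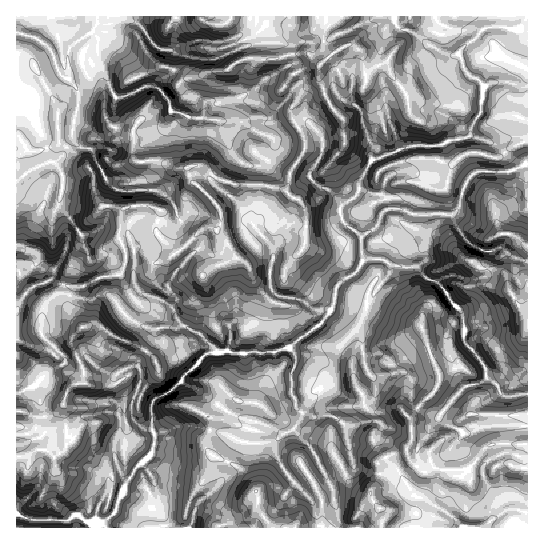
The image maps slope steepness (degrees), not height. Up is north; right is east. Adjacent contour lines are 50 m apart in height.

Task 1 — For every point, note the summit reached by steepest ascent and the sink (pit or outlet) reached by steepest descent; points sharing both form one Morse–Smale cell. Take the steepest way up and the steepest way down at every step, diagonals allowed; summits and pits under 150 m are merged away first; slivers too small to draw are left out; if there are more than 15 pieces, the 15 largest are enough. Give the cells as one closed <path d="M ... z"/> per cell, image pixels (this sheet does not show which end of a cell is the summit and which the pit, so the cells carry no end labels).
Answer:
<path d="M527 16l-186 0-8 5-9 12 0 13 7 9-11 10-3 16-16 12-9 14 0 10 12 20 1 12-16 25-2 16-21-5-33-1-18-7-16-12-10 2-1 4 4 11 6 3 21 22 2 15-4 9-4-3-12 3-27 24-5-9-12-12-1-7 4-12-2-6-11-4-22 3-4 3-2 27 6 13-1 15 9 4 0 9 4 10 5 4 13 4 15 8 11 20 18 8 18 19 10-1 6 2 30 0 27-5 11-11 22-15 10-16 3-19 9-8 10-6 8-11-2-25-17-14-4-9 1-8 10-6 8-11 15 6 8 0 3 3 2 11 15 0 12 6 39 0 6-6 4-19 5-11 6-6 7-2 28 1 19-9z"/><path d="M334 311l-3 0-12 14-18 12-11 11-27 5-30 0-6-2-10 1-18-19-13-6-4-2-4 3-20 0-3 5-2 9-14 20 2 16-9 24 1 17 8 8 12 4 2 12-4 12-15 12-10 17-11-26 0-15 5-13 0-12-3-5-15-1-17 4-8 5-4 10-4 4-15 0-5-3-4 1-1-18-8-26-5-2-14 6-1 134 321 1 2-10-7-31-16-32-19-21-2-7 6-9 0-5 21-24 11-1 21 13 12 2 9-6 1-11-3-8-6-8-4-17 0-14-8-14-6-6z"/><path d="M379 259l-16 1-7 13-11 6-9 8-1 15-4 8 18 9 12 18 3 25 12 24-1 11-5 4-12 2-17-8-8-7-8 0-24 25 0 5-6 9 2 7 19 21 16 32 7 31-2 9 190 1 1-133-25 1-4-9-12-9-2-11-21-26 0-20-3-10-24-30-10-2-10-12-11 1-15-3z"/><path d="M339 16l-21 0-2 10-5 5-5 1-8-1-9-6-22-1-8-3-2-4-15-1-11 0-6 8-15 0-9-8-103 0 0 8 13 0 12-5 14 4 21 25 13 3 4 3 0 11-6 10-16 11 6 3 10 13 2 12-4 8-9 7-19 3-18-7-5-6-3-10 3-11-19-43 2-16-8-7-22 17 0 30 10 14 0 12-6 17-1 16-9 17-8 8 8 12 0 14-4 17 10 11 14 20 0 6 5 14 3 3 6 0 10-5 15 10 3-2 0-12-6-17 2-23 8-4 18-2 13 6-4 19 18 25 27-24 5-3 7 0 4 3 4-9-1-12-5-8-23-20-4-11 1-4 10-2 16 12 18 7 33 1 20 6 3-9 0-8 16-25-1-12-12-20 0-10 9-14 16-12 3-16 11-10-7-9 0-13 1-4z"/><path d="M527 164l-18 8-28-1-7 2-6 6-7 15-2 15-6 6-39 0-12-6-15 0-2-11-3-3-8 0-13-6-21 20 4 14 17 14 2 23 16-1 12 6 15 3 11-1 10 12 10 2 4 5 10 15 10 10 4 32 20 24 2 11 12 9 4 9 25-2z"/><path d="M127 267l-3 0-5 8-20 2-16 10-16 0-17-7-20 8-6-5-4-9-4-1 0 120 18-6 8-7 11 11 14 6 23 4 24 0 5 5 1 11 0 13-5 13 0 15 11 26 10-17 15-12 4-12-2-12-12-4-9-10 0-15 9-24-2-16 14-20 2-9 3-5 20 0 3-2-11-21-15-8-13-4-5-4-4-10 0-9z"/><path d="M97 16l-81 1 1 163 26-16 14-3 6-6 8-14 8-36 0-12-10-14-1-26 7-10 16-11 8 7 0 22 17 37-3 11 4 13 16 9 21 0 7-3 10-14-3-15-10-11-5-2 19-15 3-6 0-11-4-3-13-3-9-9-4-8-14-11-8-1-12 5-13 0z"/><path d="M54 163l-11 1-27 17 0 90 4 3 4 9 6 5 20-8 17 7 16 0 16-10 20-2 5-9-13-10-5-1-9 5-6 0-3-3-5-14 0-6-14-20-10-11 4-17 0-14z"/><path d="M42 380l-7 7 5 11 6 34 8 3 15 0 4-4 4-10 8-5 17-4 17 2 0-8-8-6-21 1-23-4-14-6z"/><path d="M317 16l-74 1 14 0 2 4 8 3 22 1 9 6 8 1 5-1 5-5z"/><path d="M59 352l-4 0-6 7-3 14 19-11-1-5z"/><path d="M230 16l-29 1 9 7 15 0 4-3z"/>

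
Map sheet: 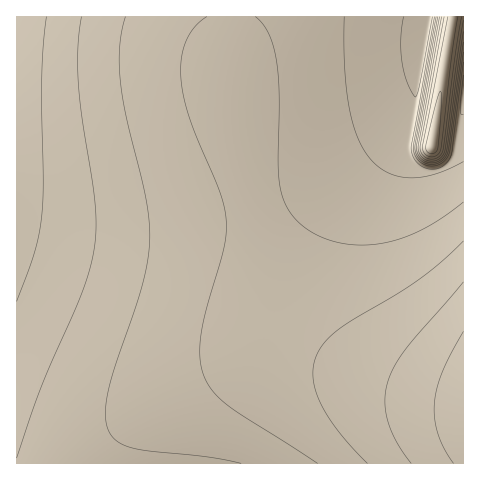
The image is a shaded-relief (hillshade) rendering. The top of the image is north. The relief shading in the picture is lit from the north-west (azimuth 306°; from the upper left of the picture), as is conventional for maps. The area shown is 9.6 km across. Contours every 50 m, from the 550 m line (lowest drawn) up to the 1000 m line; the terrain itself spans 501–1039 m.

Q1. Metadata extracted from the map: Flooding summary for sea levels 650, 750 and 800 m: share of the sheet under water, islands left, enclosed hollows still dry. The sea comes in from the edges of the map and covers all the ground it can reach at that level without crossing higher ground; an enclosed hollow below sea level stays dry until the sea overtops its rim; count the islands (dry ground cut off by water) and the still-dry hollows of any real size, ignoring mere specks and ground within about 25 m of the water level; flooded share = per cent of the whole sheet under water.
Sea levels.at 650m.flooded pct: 32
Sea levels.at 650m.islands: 0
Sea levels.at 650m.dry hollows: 0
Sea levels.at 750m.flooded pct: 86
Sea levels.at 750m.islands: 0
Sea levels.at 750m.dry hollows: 0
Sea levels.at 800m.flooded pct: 93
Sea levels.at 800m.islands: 0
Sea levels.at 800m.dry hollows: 0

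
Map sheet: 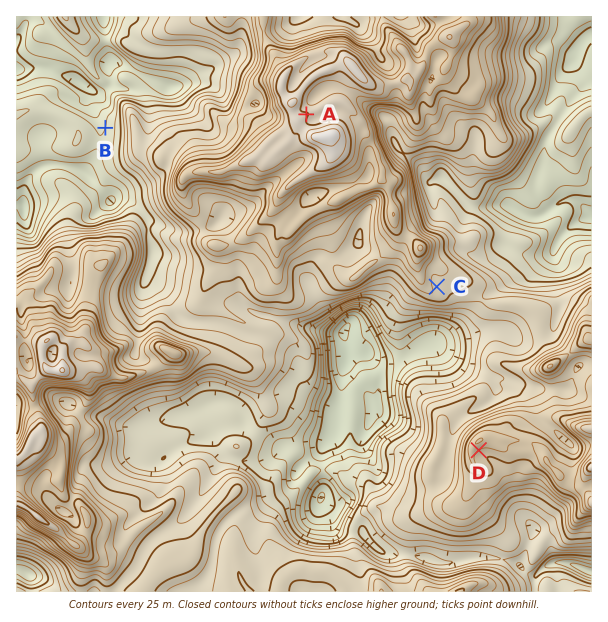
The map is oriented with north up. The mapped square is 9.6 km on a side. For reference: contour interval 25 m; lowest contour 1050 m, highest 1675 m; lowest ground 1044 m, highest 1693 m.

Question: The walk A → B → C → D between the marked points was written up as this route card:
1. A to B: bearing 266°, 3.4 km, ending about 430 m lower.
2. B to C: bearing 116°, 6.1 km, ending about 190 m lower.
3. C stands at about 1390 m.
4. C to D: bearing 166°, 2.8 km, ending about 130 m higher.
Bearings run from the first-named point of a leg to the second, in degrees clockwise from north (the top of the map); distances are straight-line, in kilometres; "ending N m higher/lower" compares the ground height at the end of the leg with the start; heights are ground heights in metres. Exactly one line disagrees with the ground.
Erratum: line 2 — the sense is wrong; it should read higher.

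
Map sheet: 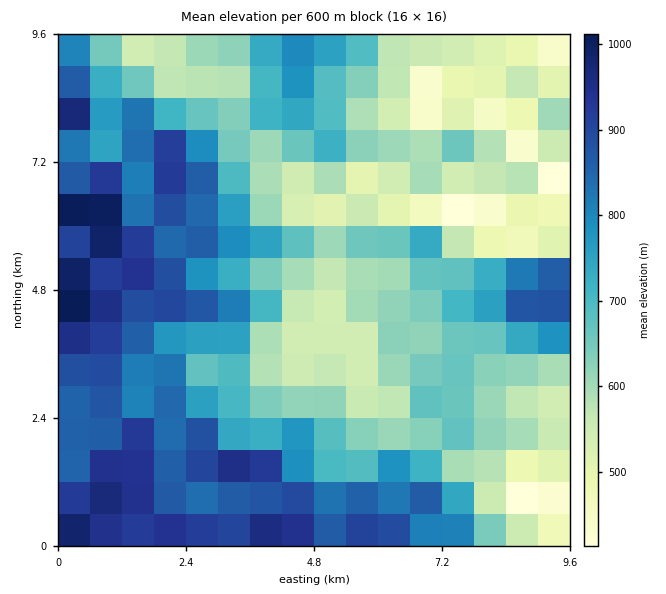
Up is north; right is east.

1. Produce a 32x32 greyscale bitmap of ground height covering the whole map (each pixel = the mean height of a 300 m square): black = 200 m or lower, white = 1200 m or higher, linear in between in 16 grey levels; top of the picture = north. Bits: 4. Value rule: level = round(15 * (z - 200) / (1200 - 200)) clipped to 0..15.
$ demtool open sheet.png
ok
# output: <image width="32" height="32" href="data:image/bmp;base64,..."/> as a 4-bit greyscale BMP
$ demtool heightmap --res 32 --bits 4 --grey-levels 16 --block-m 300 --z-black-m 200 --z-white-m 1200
<image width="32" height="32" href="data:image/bmp;base64,Qk12AgAAAAAAAHYAAAAoAAAAIAAAACAAAAABAAQAAAAAAAACAAATCwAAEwsAABAAAAAAAAAAAAAAABEREQAiIiIAMzMzAERERABVVVUAZmZmAHd3dwCIiIgAmZmZAKqqqgC7u7sAzMzMAN3d3QDu7u4A////AMy7u7zMu8zKqrqqmZmHZlTLu7u6qqq7y6qrupqodVVTvLu7qqqqqrupqrqbqGVDI6vMu6qaqqq6mqmYq5dlM0WqvMupq7u7qImIiahlVDRFqqy7qau7u5d3Z5l1Z3dVVaqqy6mrmZmXdmd3Vod3ZlWqqauZqodnmYh2ZXh2ZmZlqqqZmqh3dmh2VlZ3d2ZlVaqqqZqHiHZWZlVWd3d2ZlWqqqmad4hmVWZVZnd3dmZlu7qpmneHZVVVVWd3d3ZmZru6qoh4h2VVVVVnZ3d3d4jLu6qomqh1VVVVZmd3d4qq3Luqm7uqhlVVVnZniImqqty8urupmIhlVWd2Z4eJq7rcu6u6mIdmZVZ2ZmeHiau7u6vLqZmYd3ZVVWZphniImaq8yqqqmIiHZmZneYVmVmerzLqaqpmYd2aId4hTMzMzzNupqqmYdmVFd2ZUMzMzM9zbmaupl2VUVUMzM0M1VmW7zKmruZdmVVZERFVURnZEmaqZrKmHZlZmVmZ3ZVd0MpmJmbupdmVniHd2Z3ZmQ0SqiJu6mHZneIdmZVV3ZDRny5iqiYd2iIiHZlVEZmM1dsuomXd2ZoiJh2VVQzQzNWW6h5dmZmZ4mYdmZTMzNFZVqZdlVVVWeJmHd2U0VmZmVKqGZVVVZnmZiIdlRVVVVUSYdlVWd3eJmYh3ZWZVREQ0"/>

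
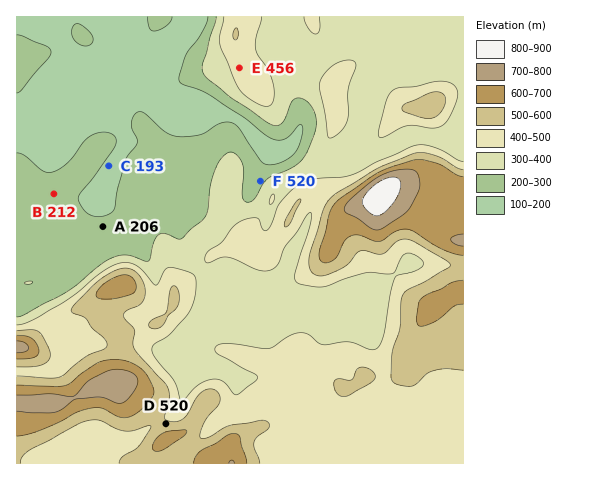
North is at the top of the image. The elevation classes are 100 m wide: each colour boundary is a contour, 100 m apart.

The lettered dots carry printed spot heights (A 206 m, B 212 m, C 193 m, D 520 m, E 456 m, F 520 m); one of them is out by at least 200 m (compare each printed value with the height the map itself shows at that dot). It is F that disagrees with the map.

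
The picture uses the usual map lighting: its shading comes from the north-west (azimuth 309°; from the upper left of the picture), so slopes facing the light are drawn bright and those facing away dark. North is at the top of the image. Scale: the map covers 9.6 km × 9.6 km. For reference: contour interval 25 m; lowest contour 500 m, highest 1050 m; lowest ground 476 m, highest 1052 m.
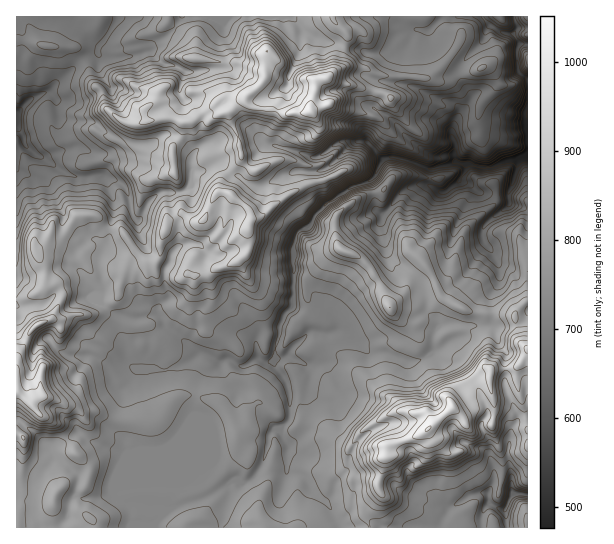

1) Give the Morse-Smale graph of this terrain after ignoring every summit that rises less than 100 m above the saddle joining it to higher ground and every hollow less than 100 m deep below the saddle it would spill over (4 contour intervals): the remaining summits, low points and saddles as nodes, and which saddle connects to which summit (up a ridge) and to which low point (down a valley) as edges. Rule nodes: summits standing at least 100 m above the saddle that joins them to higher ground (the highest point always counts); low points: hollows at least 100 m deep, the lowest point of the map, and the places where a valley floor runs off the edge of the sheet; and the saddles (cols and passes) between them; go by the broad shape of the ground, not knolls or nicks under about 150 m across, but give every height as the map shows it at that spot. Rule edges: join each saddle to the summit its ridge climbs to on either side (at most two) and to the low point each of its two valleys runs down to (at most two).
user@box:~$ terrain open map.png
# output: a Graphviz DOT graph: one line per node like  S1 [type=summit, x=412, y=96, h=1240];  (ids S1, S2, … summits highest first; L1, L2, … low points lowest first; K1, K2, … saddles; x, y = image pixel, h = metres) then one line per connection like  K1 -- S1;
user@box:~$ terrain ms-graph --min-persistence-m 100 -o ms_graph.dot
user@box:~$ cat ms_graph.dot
graph terrain {
  S1 [type=summit, x=427, y=429, h=1052];
  S2 [type=summit, x=310, y=111, h=1046];
  S3 [type=summit, x=17, y=393, h=1019];
  L1 [type=low, x=522, y=157, h=476];
  L2 [type=low, x=18, y=119, h=579];
  L3 [type=low, x=527, y=495, h=661];
  K1 [type=saddle, x=505, y=369, h=928];
  K2 [type=saddle, x=345, y=47, h=839];
  K3 [type=saddle, x=110, y=229, h=828];
  K4 [type=saddle, x=181, y=506, h=764];
  K5 [type=saddle, x=455, y=50, h=754];
  K1 -- S1;
  K1 -- L1;
  K1 -- L3;
  K2 -- S2;
  K2 -- L1;
  K2 -- L2;
  K3 -- S2;
  K3 -- S3;
  K3 -- L1;
  K3 -- L2;
  K4 -- S1;
  K4 -- S2;
  K4 -- L1;
  K5 -- S1;
  K5 -- S2;
  K5 -- L1;
}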